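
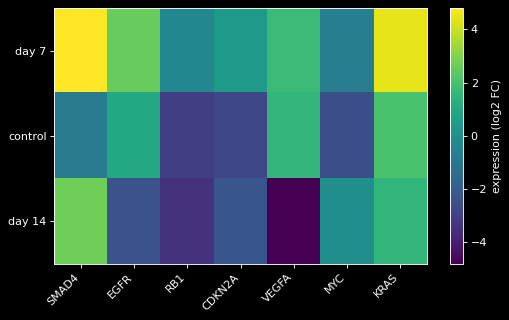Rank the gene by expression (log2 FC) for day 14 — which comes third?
MYC

Top 4 for day 14: SMAD4 ≈ 3, KRAS ≈ 2, MYC ≈ 0, CDKN2A ≈ -2.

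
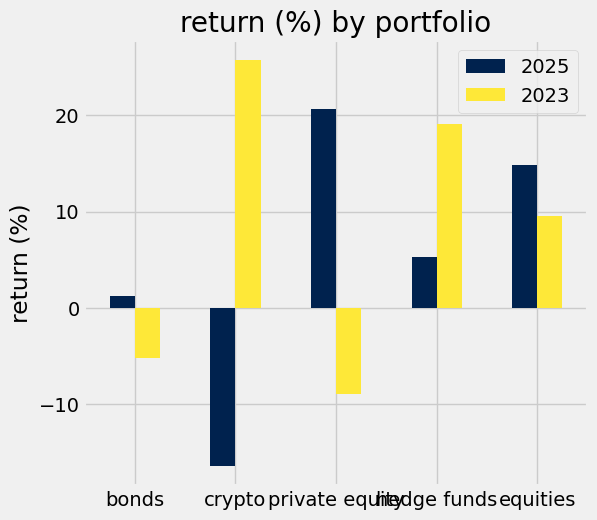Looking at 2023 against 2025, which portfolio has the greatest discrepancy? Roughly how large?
crypto, ≈ 40 %

crypto: 2023 ≈ 25, 2025 ≈ -15 → gap ≈ 40. Next-largest (private equity) is only ≈ 30.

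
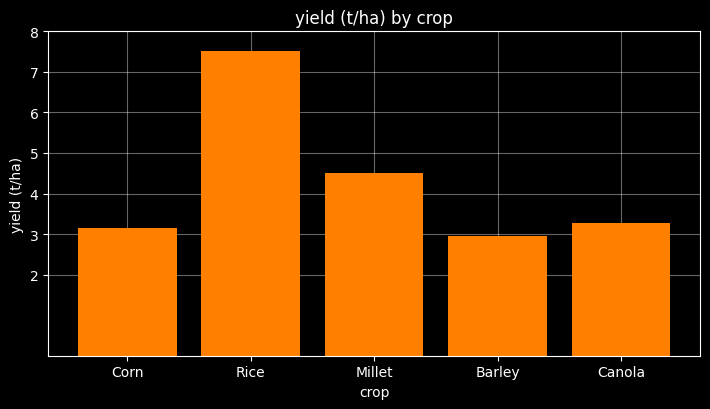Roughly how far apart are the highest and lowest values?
≈ 5

Max Rice ≈ 8, min Barley ≈ 3; range ≈ 5.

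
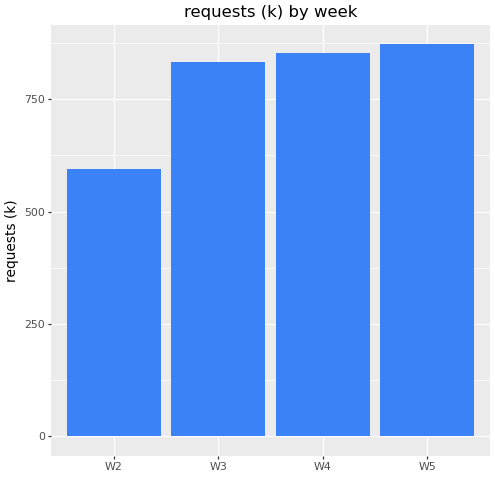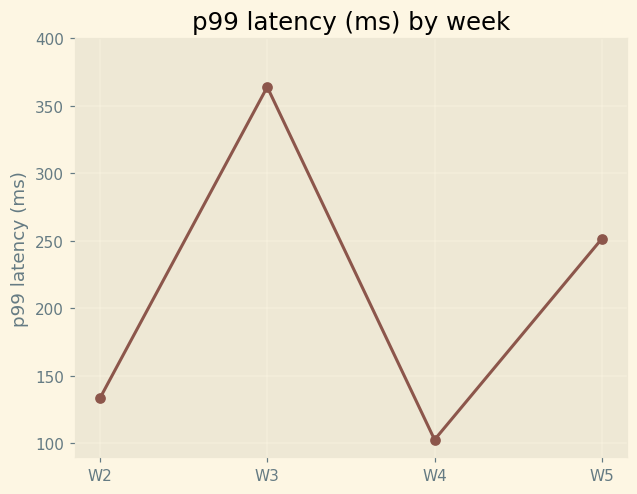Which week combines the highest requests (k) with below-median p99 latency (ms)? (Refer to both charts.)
Chart 2 median p99 latency (ms) ≈ 200; below-median weeks: W2, W4. Among those, W4 has the highest requests (k) (≈ 900).

W4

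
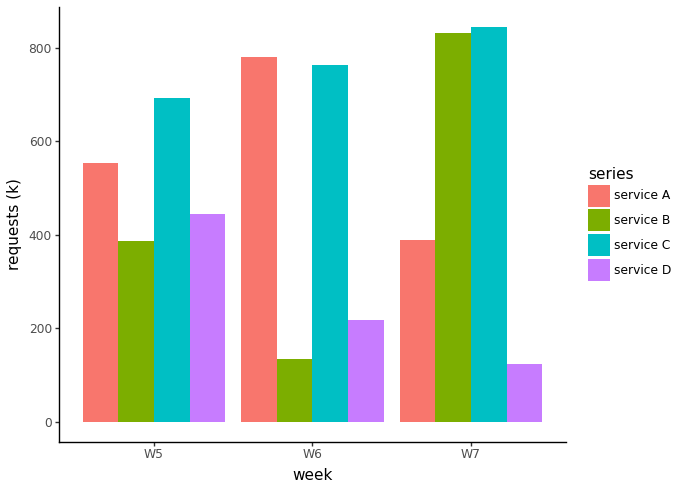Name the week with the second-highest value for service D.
Top 3 for service D: W5 ≈ 400, W6 ≈ 200, W7 ≈ 100.

W6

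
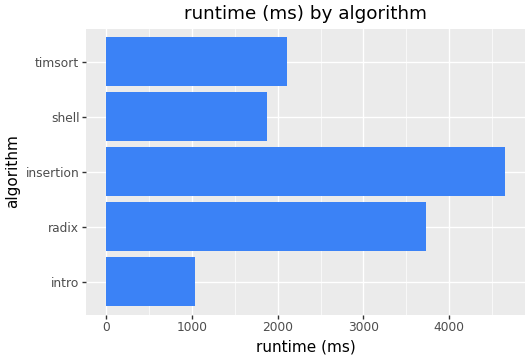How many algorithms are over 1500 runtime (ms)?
Above 1500: radix, insertion, shell, timsort.

4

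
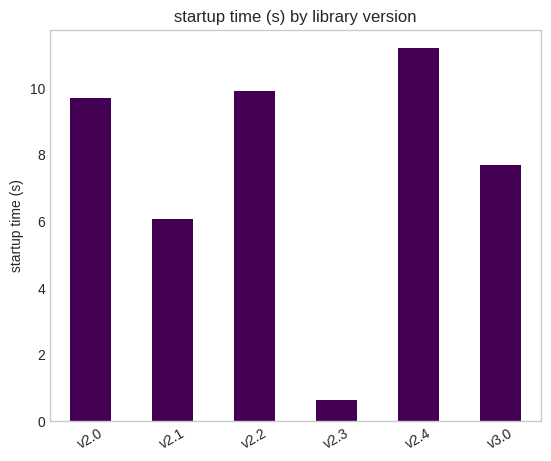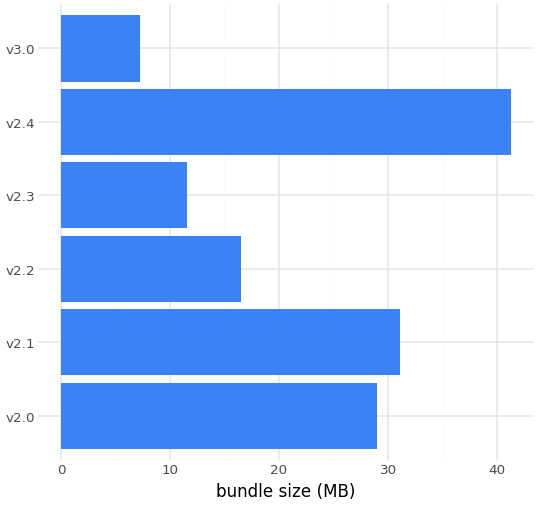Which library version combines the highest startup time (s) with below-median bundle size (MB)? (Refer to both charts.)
Chart 2 median bundle size (MB) ≈ 25; below-median library versions: v2.2, v2.3, v3.0. Among those, v2.2 has the highest startup time (s) (≈ 10).

v2.2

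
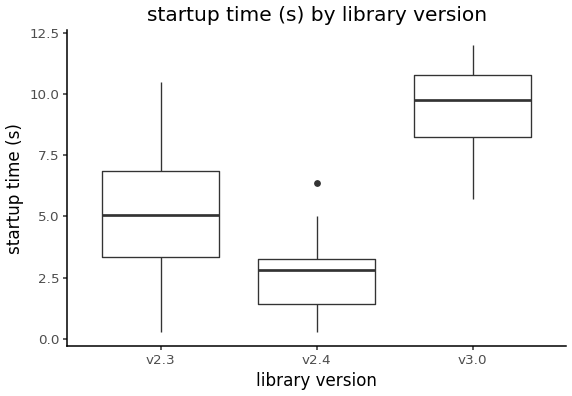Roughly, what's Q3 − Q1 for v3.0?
Q3 ≈ 11, Q1 ≈ 8; IQR ≈ 3.

≈ 3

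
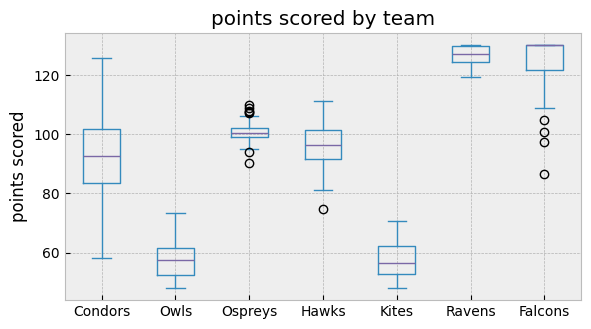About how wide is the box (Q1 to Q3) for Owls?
Q3 ≈ 60, Q1 ≈ 50; IQR ≈ 10.

≈ 10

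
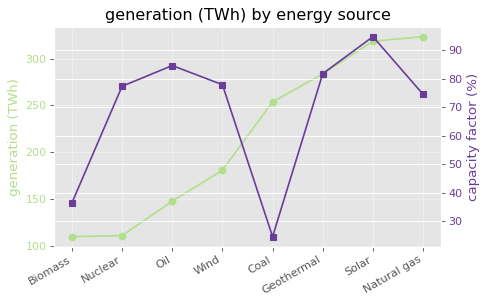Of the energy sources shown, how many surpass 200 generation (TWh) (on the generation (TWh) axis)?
4

Above 200: Coal, Geothermal, Solar, Natural gas.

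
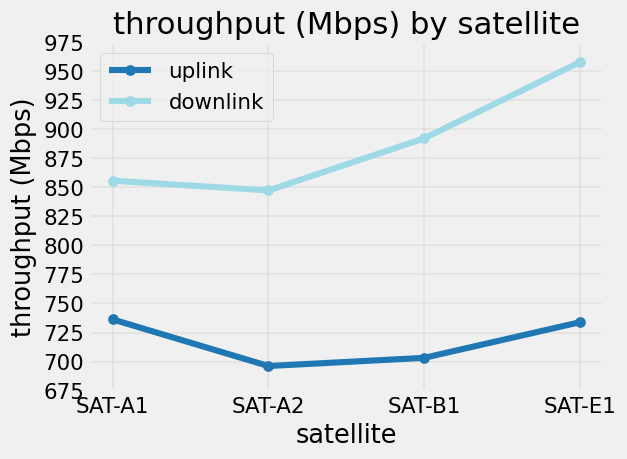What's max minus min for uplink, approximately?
Max SAT-A1 ≈ 725, min SAT-A2 ≈ 700; range ≈ 25.

≈ 25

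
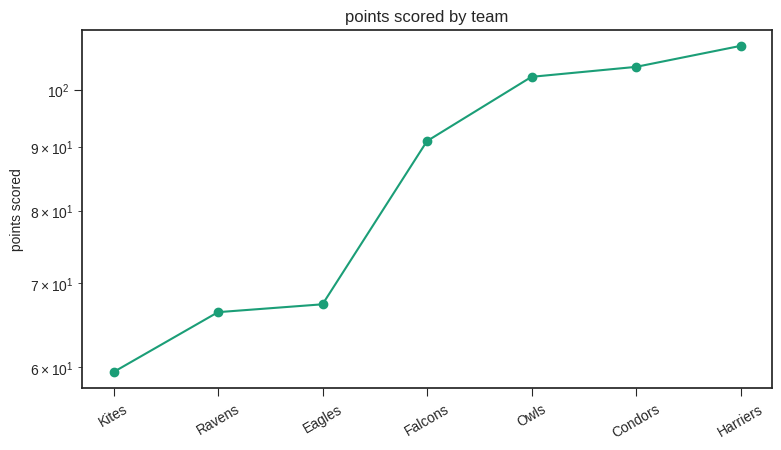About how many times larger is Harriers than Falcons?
Harriers ≈ 110, Falcons ≈ 90; 110/90 ≈ 1.22.

≈ 1.22×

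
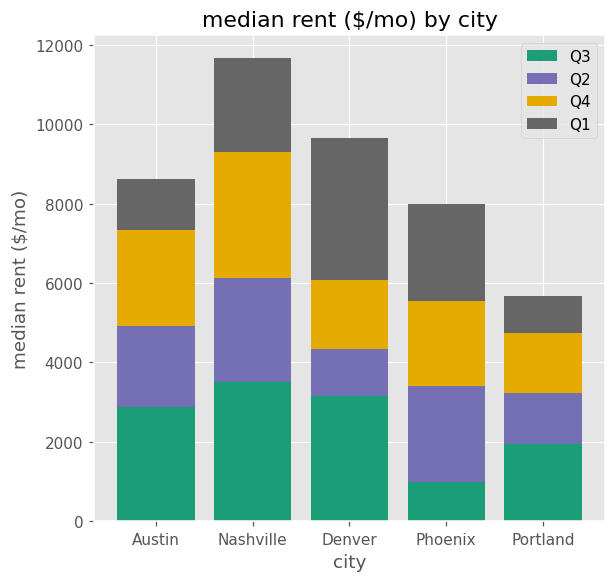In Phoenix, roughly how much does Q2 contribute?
≈ 2000

Q2 top ≈ 3000, bottom ≈ 1000; segment ≈ 2000.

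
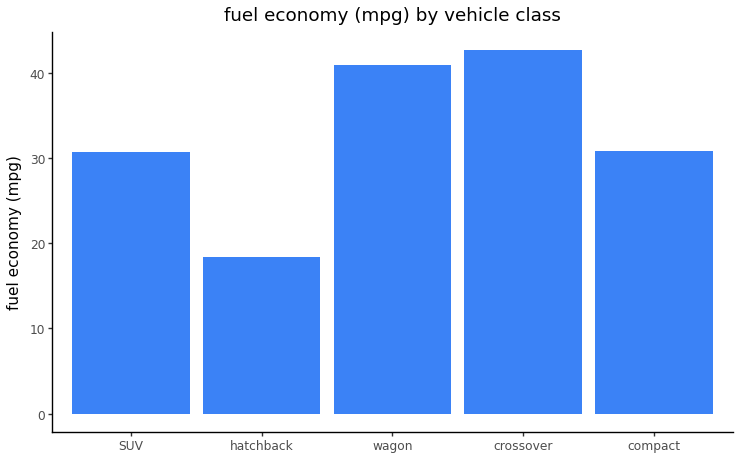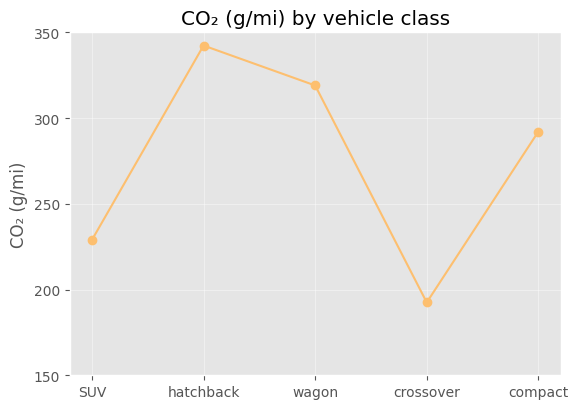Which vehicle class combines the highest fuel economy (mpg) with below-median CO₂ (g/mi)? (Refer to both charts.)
Chart 2 median CO₂ (g/mi) ≈ 300; below-median vehicle classes: SUV, crossover. Among those, crossover has the highest fuel economy (mpg) (≈ 45).

crossover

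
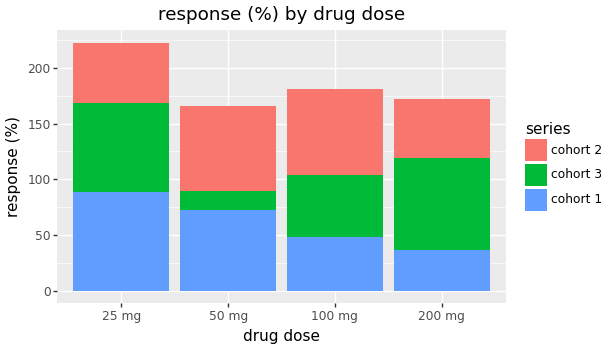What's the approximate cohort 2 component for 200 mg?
≈ 60

cohort 2 top ≈ 180, bottom ≈ 120; segment ≈ 60.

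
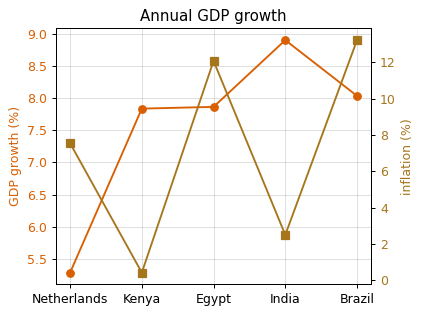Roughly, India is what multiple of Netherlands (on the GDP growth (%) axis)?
≈ 1.64×

India ≈ 9.0, Netherlands ≈ 5.5; 9.0/5.5 ≈ 1.64.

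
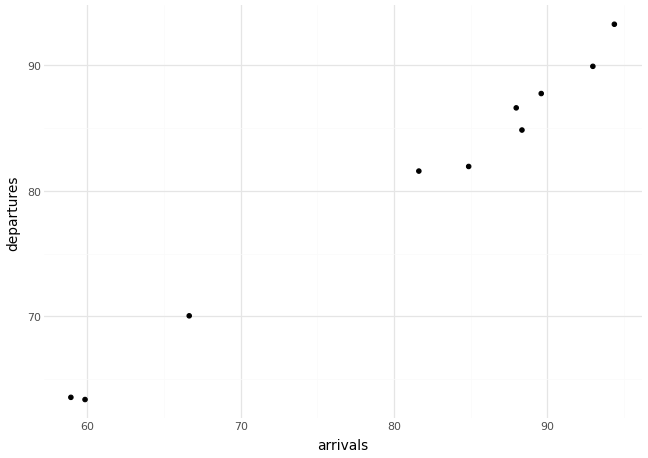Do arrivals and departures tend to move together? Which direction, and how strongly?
Points are positively correlated; strong (|r| ≈ 1.0).

positive, strong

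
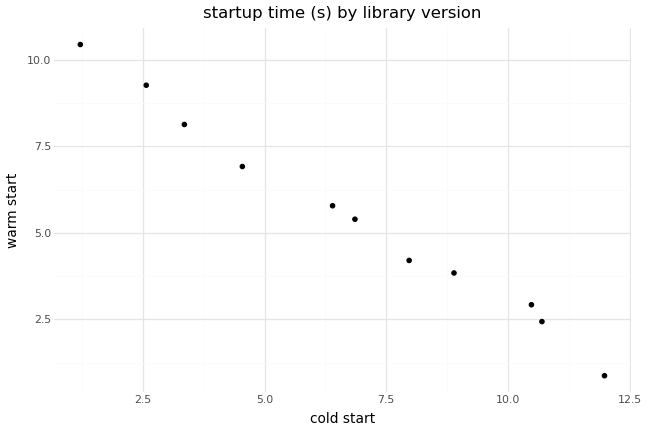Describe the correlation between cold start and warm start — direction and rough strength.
Points are negatively correlated; strong (|r| ≈ 1.0).

negative, strong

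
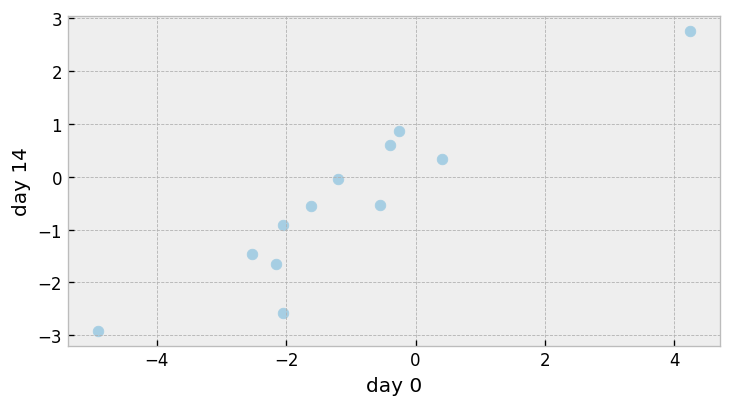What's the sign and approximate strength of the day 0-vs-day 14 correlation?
Points are positively correlated; strong (|r| ≈ 0.9).

positive, strong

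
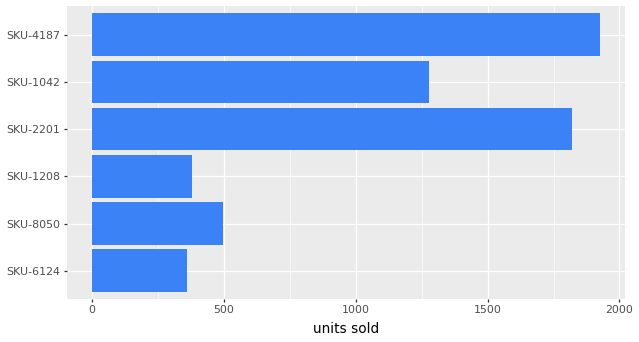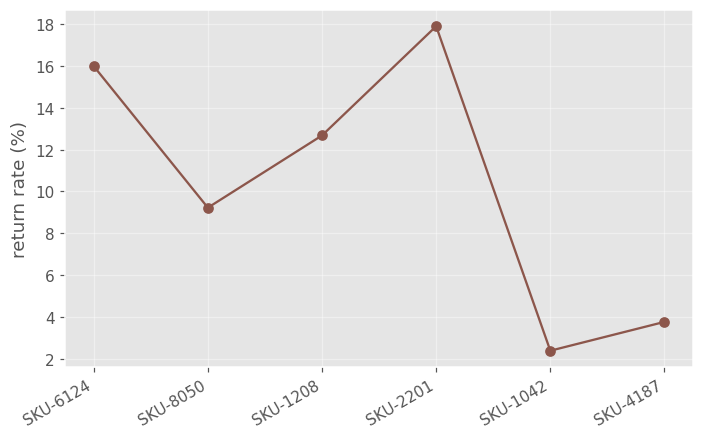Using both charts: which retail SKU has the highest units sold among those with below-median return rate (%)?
Chart 2 median return rate (%) ≈ 10; below-median retail SKUs: SKU-8050, SKU-1042, SKU-4187. Among those, SKU-4187 has the highest units sold (≈ 2000).

SKU-4187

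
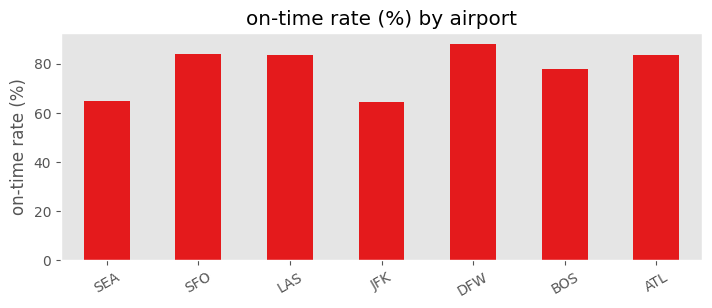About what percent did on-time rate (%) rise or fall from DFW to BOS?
≈ -11.1%

DFW ≈ 90, BOS ≈ 80; (80 − 90) / 90 ≈ -11.1%.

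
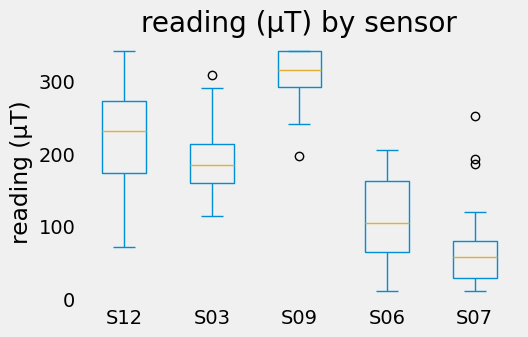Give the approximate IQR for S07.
≈ 50

Q3 ≈ 75, Q1 ≈ 25; IQR ≈ 50.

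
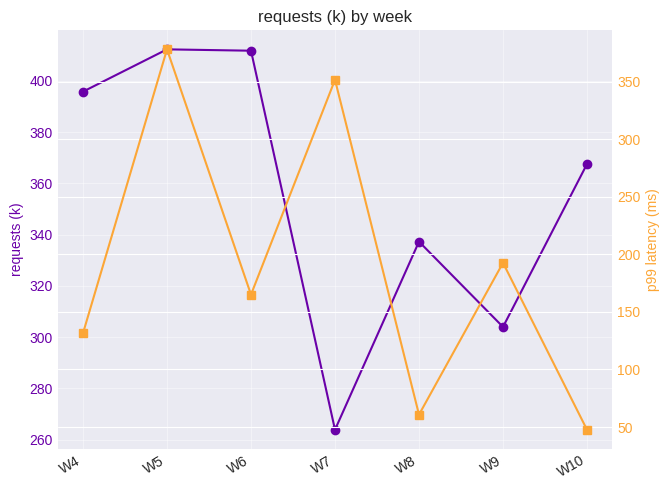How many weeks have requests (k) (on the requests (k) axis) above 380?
3

Above 380: W4, W5, W6.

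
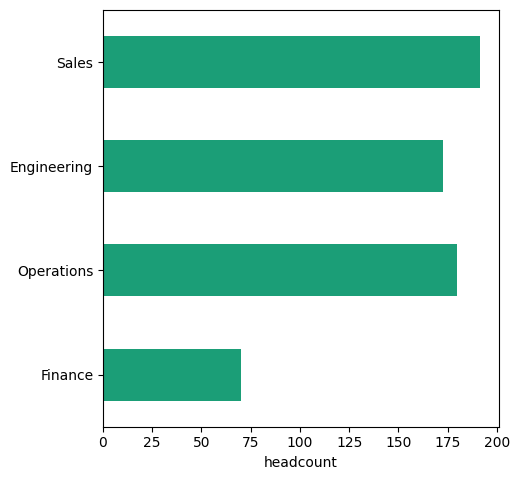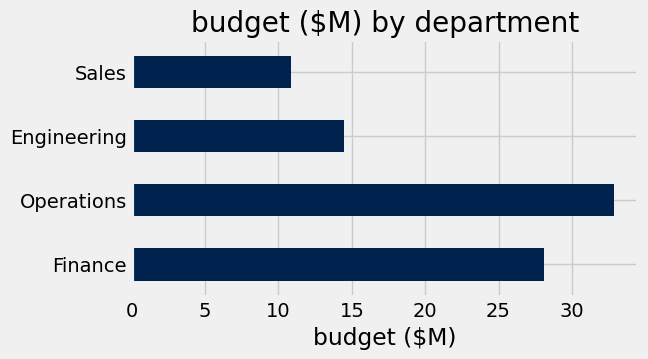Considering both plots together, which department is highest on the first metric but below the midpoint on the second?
Sales

Chart 2 median budget ($M) ≈ 20; below-median departments: Engineering, Sales. Among those, Sales has the highest headcount (≈ 200).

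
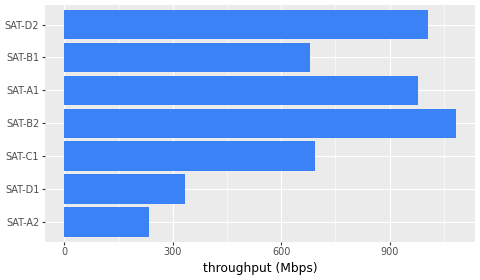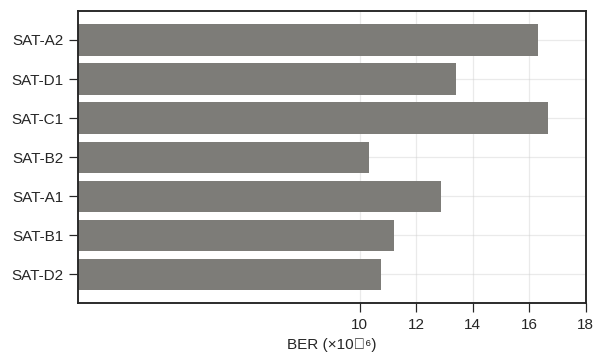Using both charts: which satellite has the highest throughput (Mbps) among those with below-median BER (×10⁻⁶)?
Chart 2 median BER (×10⁻⁶) ≈ 12; below-median satellites: SAT-B2, SAT-B1, SAT-D2. Among those, SAT-B2 has the highest throughput (Mbps) (≈ 1100).

SAT-B2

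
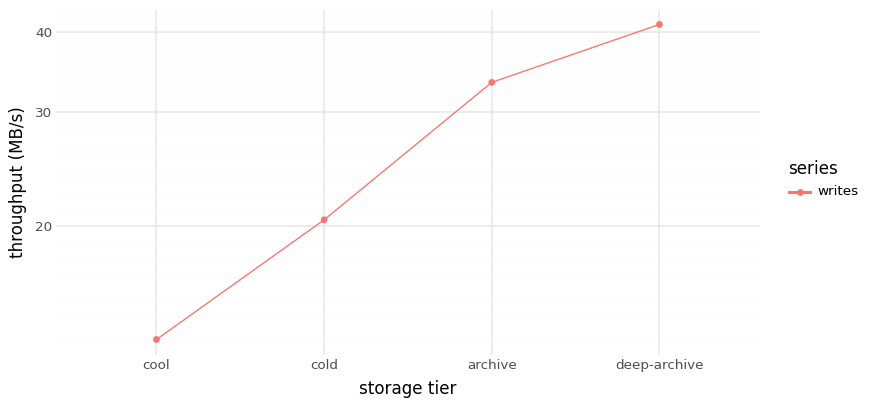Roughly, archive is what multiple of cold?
≈ 1.75×

archive ≈ 35, cold ≈ 20; 35/20 ≈ 1.75.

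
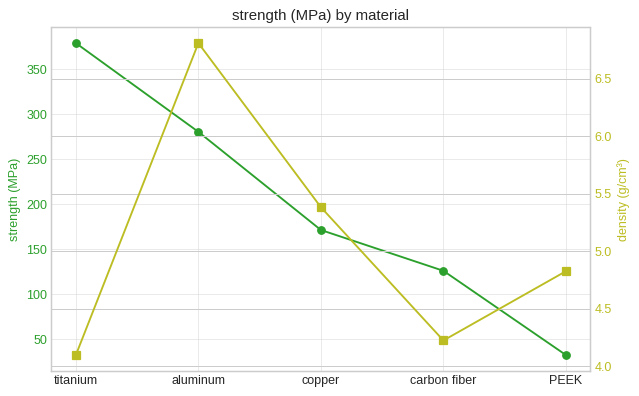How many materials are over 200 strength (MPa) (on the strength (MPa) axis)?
2

Above 200: titanium, aluminum.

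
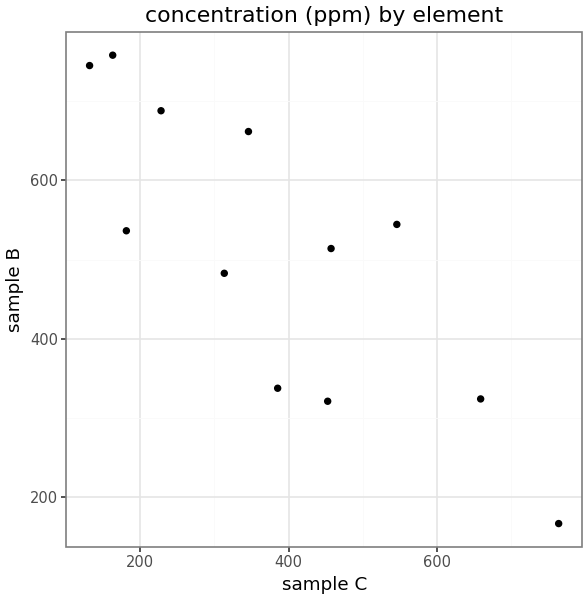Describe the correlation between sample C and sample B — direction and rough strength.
Points are negatively correlated; strong (|r| ≈ 0.8).

negative, strong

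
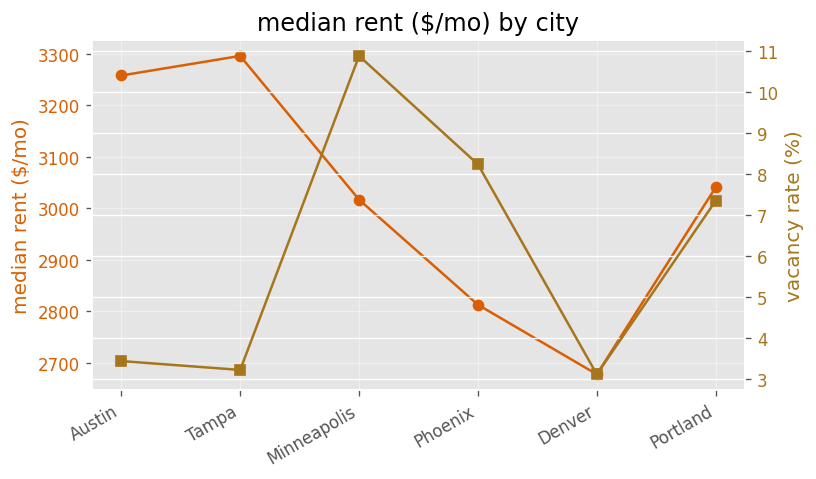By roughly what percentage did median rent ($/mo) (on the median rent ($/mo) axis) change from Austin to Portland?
≈ -9.1%

Austin ≈ 3300, Portland ≈ 3000; (3000 − 3300) / 3300 ≈ -9.1%.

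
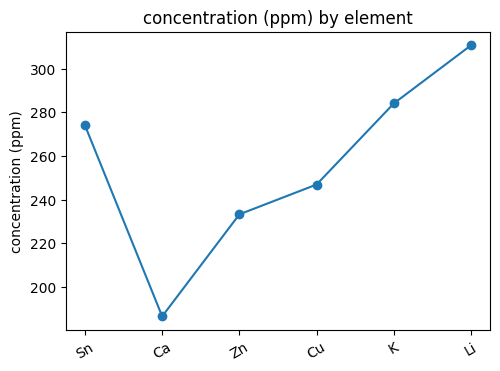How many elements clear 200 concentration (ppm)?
5

Above 200: Sn, Zn, Cu, K, Li.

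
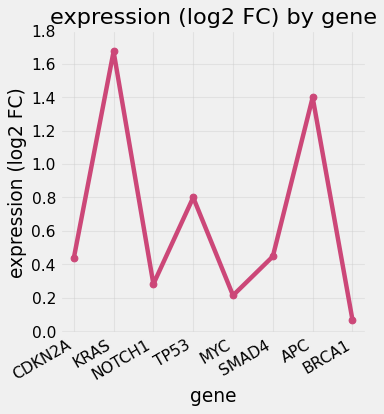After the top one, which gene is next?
APC

Top 3: KRAS ≈ 1.6, APC ≈ 1.4, TP53 ≈ 0.8.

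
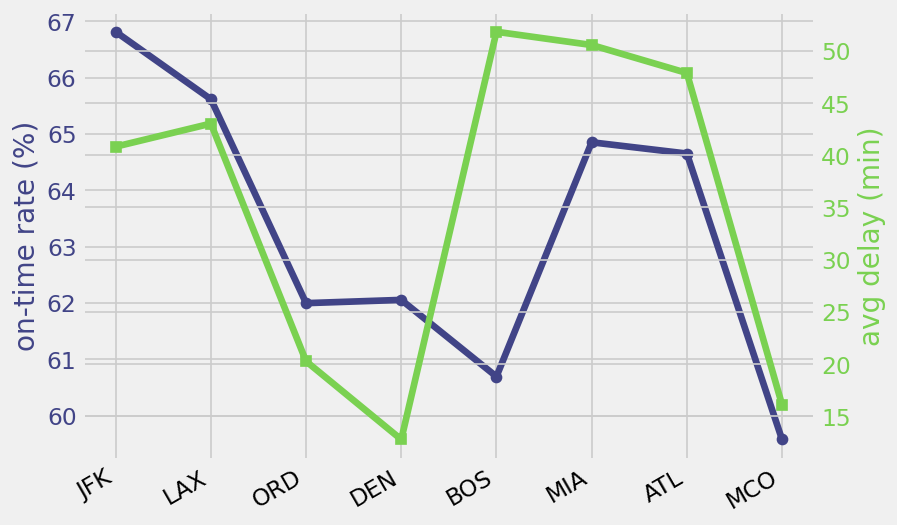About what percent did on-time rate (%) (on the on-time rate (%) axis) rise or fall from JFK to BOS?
≈ -9%

JFK ≈ 67, BOS ≈ 61; (61 − 67) / 67 ≈ -9%.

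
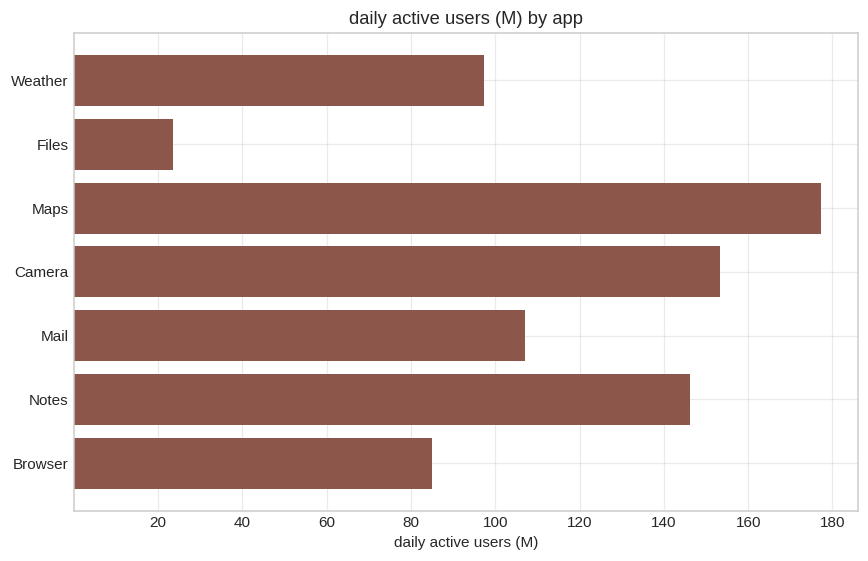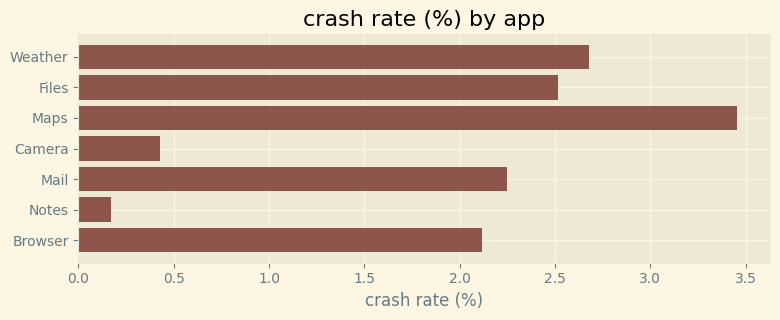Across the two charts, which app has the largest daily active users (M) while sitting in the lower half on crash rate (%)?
Chart 2 median crash rate (%) ≈ 2.5; below-median apps: Camera, Notes, Browser. Among those, Camera has the highest daily active users (M) (≈ 160).

Camera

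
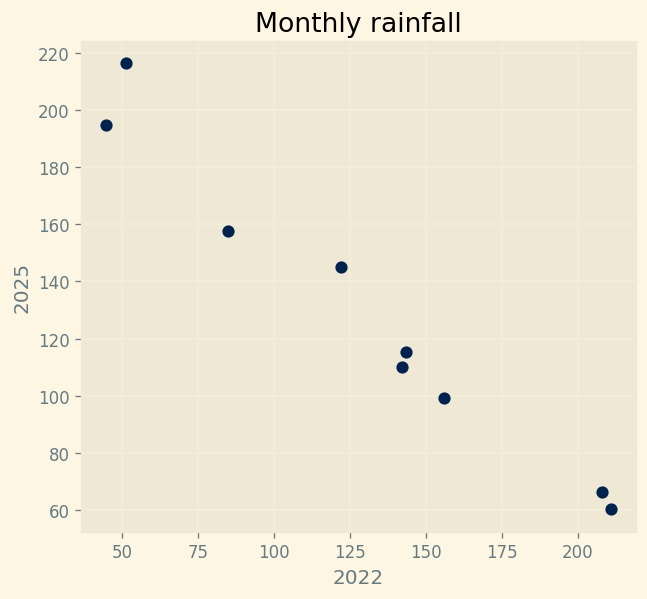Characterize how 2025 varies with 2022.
negative, strong

Points are negatively correlated; strong (|r| ≈ 1.0).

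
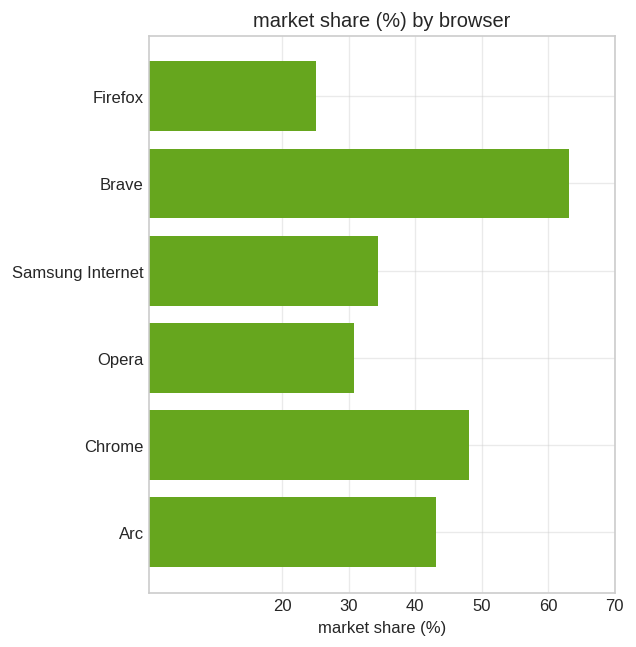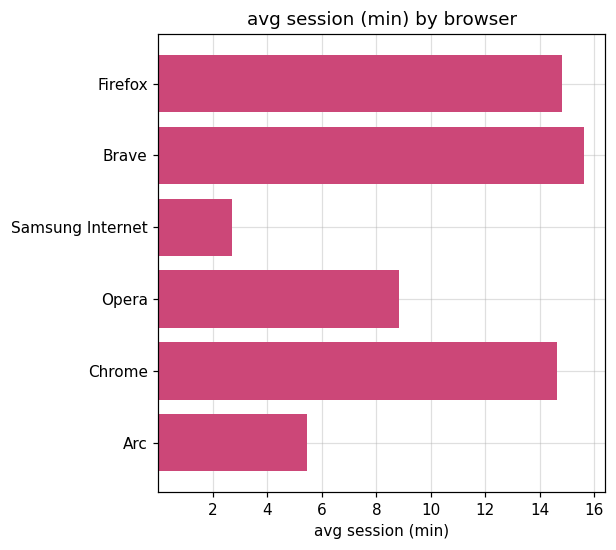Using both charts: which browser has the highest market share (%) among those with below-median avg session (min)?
Arc

Chart 2 median avg session (min) ≈ 12; below-median browsers: Samsung Internet, Opera, Arc. Among those, Arc has the highest market share (%) (≈ 40).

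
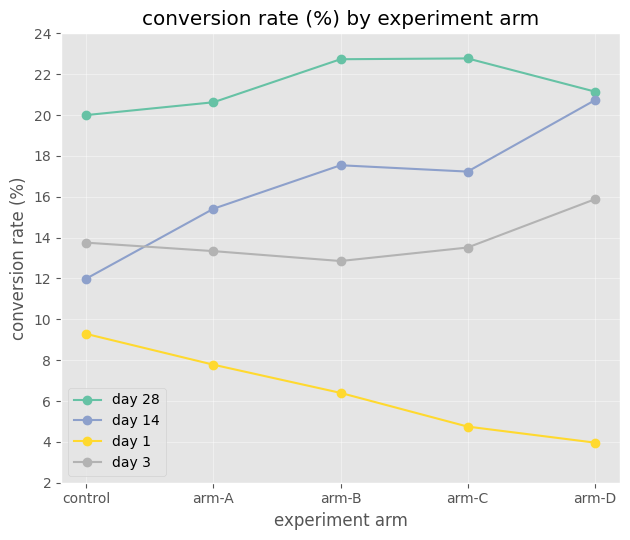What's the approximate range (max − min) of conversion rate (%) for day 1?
≈ 6

Max control ≈ 10, min arm-D ≈ 4; range ≈ 6.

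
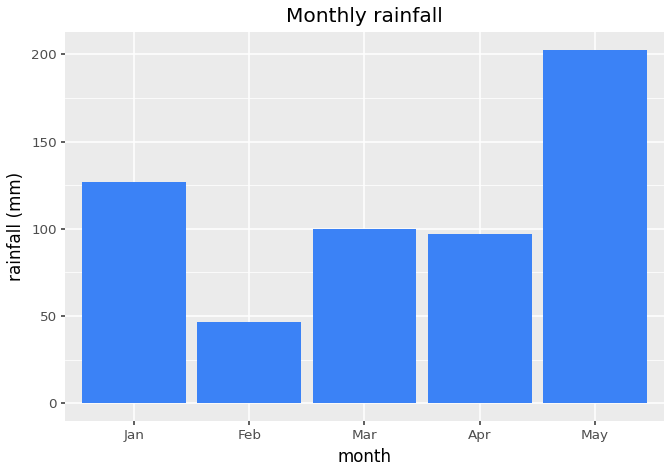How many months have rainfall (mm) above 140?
Above 140: May.

1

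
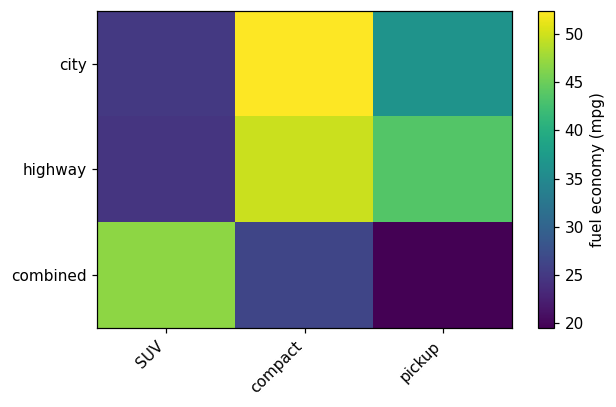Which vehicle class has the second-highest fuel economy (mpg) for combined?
compact

Top 3 for combined: SUV ≈ 45, compact ≈ 25, pickup ≈ 20.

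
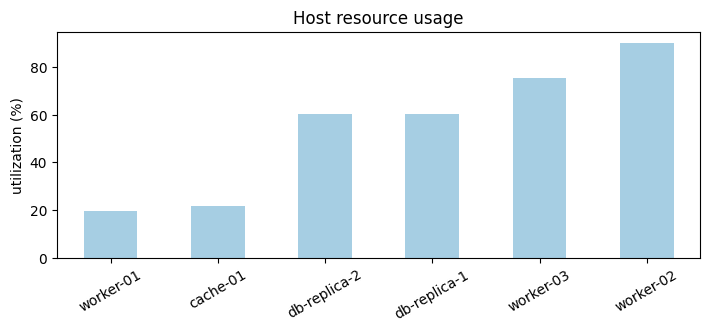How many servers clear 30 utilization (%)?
Above 30: db-replica-2, db-replica-1, worker-03, worker-02.

4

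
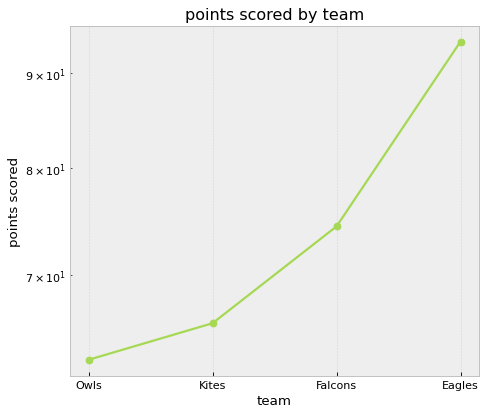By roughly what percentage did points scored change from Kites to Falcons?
≈ +15.4%

Kites ≈ 65, Falcons ≈ 75; (75 − 65) / 65 ≈ +15.4%.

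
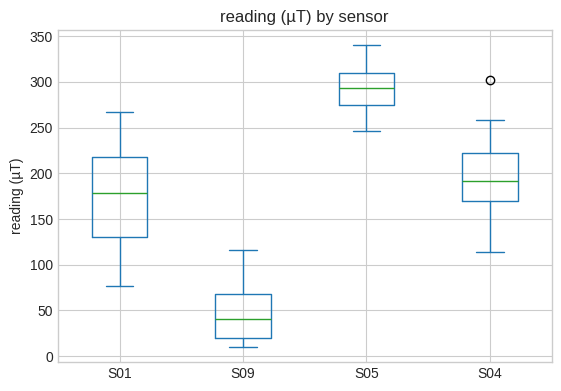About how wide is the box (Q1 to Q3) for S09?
≈ 50

Q3 ≈ 75, Q1 ≈ 25; IQR ≈ 50.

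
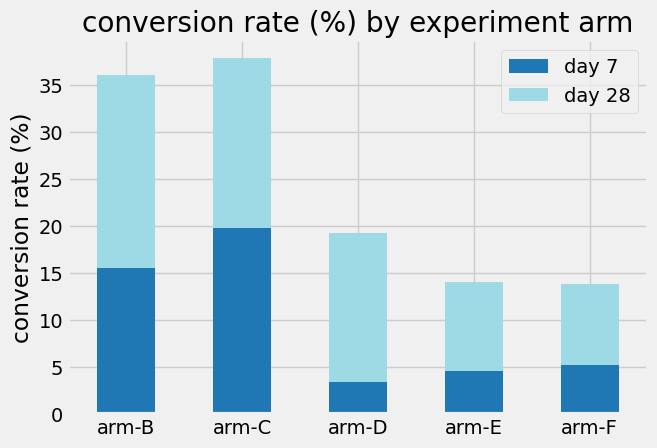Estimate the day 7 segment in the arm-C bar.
day 7 top ≈ 20, bottom ≈ 0; segment ≈ 20.

≈ 20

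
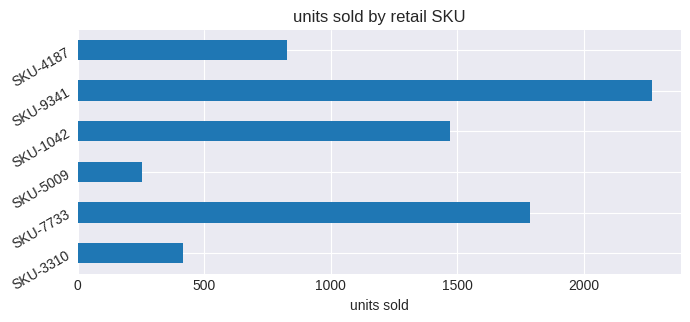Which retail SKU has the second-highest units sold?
SKU-7733

Top 3: SKU-9341 ≈ 2200, SKU-7733 ≈ 1800, SKU-1042 ≈ 1400.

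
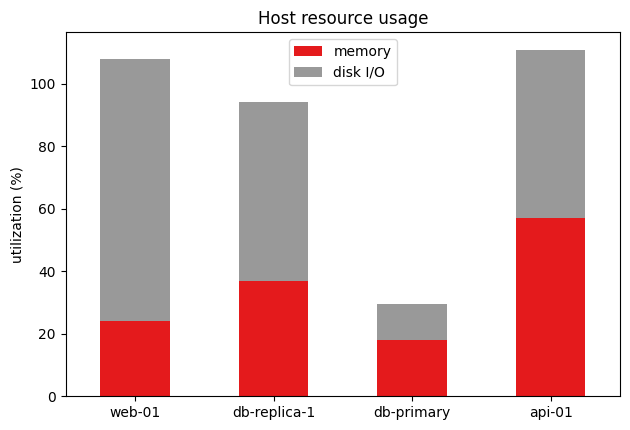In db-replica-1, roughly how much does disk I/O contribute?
≈ 50

disk I/O top ≈ 90, bottom ≈ 40; segment ≈ 50.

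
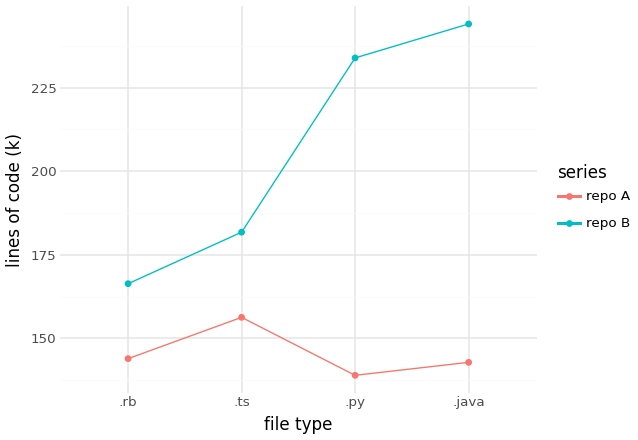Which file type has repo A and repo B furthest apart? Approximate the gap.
.java: repo A ≈ 140, repo B ≈ 240 → gap ≈ 100. Next-largest (.py) is only ≈ 90.

.java, ≈ 100 k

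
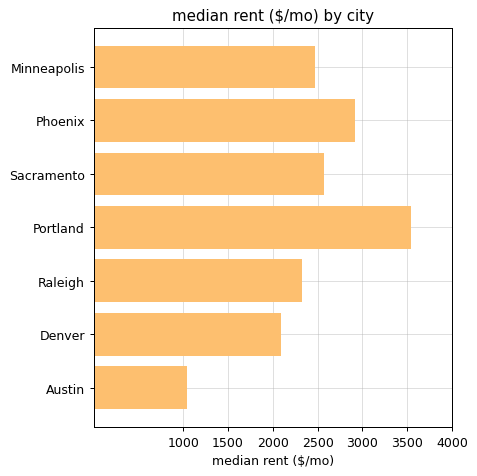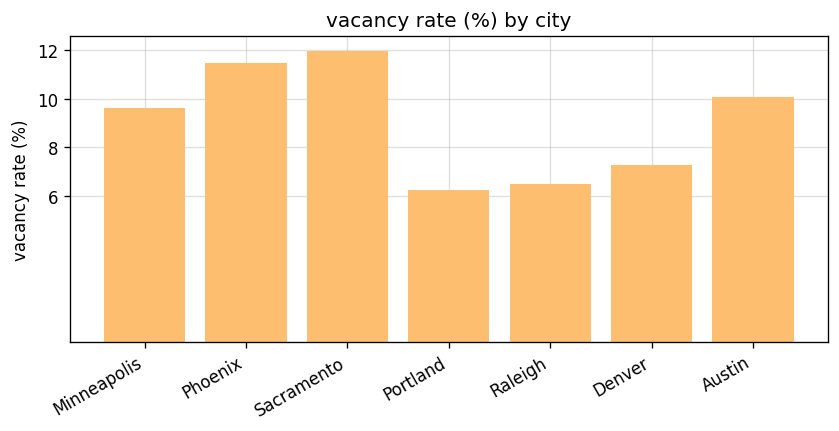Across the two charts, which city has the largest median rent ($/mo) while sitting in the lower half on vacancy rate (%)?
Chart 2 median vacancy rate (%) ≈ 10; below-median cities: Portland, Raleigh, Denver. Among those, Portland has the highest median rent ($/mo) (≈ 3500).

Portland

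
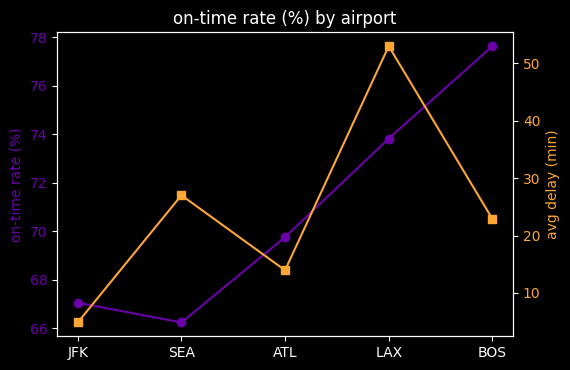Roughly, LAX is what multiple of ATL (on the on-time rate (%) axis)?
LAX ≈ 74, ATL ≈ 70; 74/70 ≈ 1.06.

≈ 1.06×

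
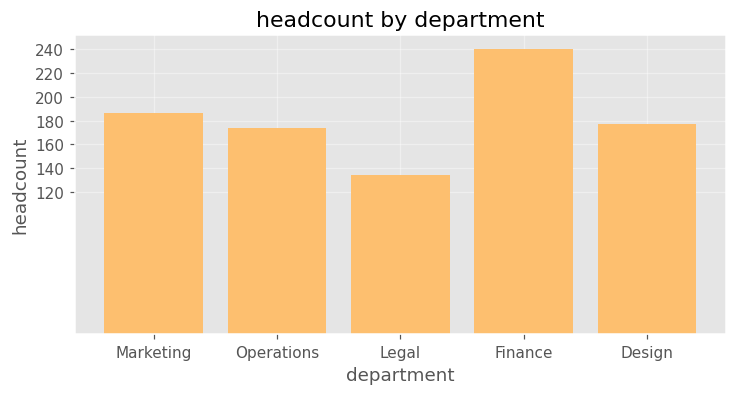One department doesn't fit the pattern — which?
Finance ≈ 240; the rest sit between ≈ 140 and ≈ 180.

Finance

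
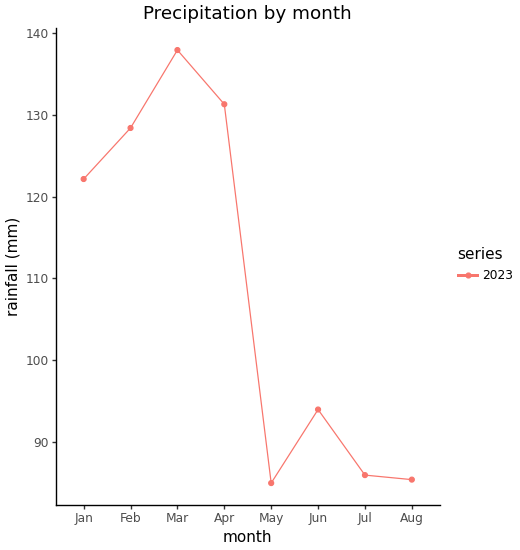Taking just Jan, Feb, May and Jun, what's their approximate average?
≈ 108

(120 + 130 + 85 + 95) / 4 ≈ 108.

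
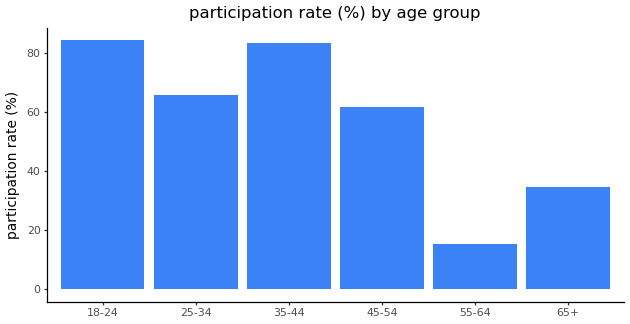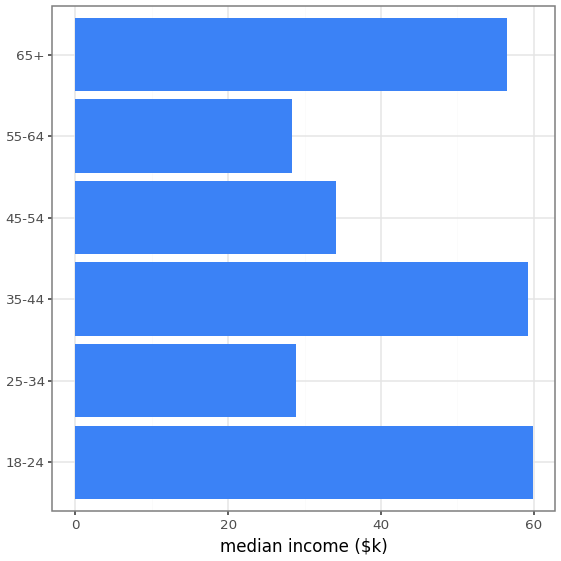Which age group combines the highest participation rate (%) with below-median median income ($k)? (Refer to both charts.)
Chart 2 median median income ($k) ≈ 50; below-median age groups: 25-34, 45-54, 55-64. Among those, 25-34 has the highest participation rate (%) (≈ 70).

25-34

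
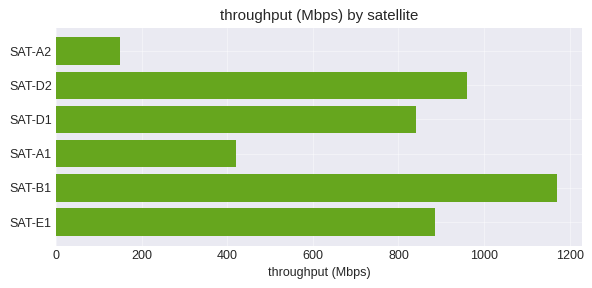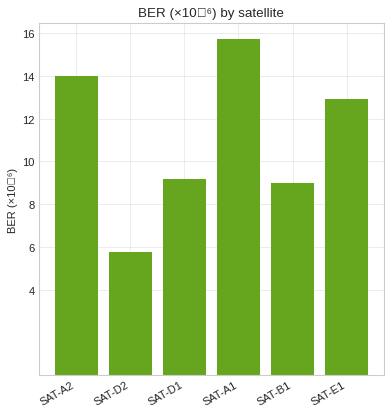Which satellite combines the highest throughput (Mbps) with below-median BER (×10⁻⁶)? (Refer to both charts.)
Chart 2 median BER (×10⁻⁶) ≈ 12; below-median satellites: SAT-D2, SAT-D1, SAT-B1. Among those, SAT-B1 has the highest throughput (Mbps) (≈ 1200).

SAT-B1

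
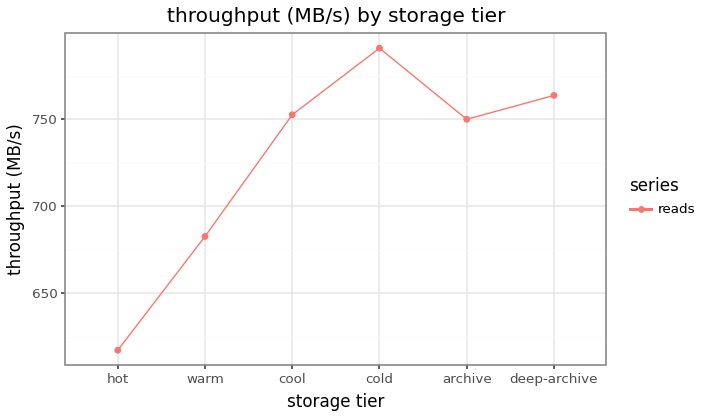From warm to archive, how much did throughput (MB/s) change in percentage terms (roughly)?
warm ≈ 680, archive ≈ 760; (760 − 680) / 680 ≈ +11.8%.

≈ +11.8%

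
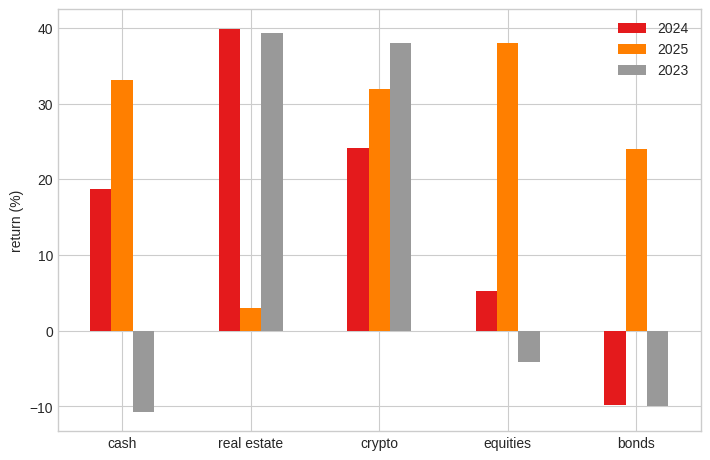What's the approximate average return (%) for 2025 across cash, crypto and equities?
(35 + 30 + 40) / 3 ≈ 35.

≈ 35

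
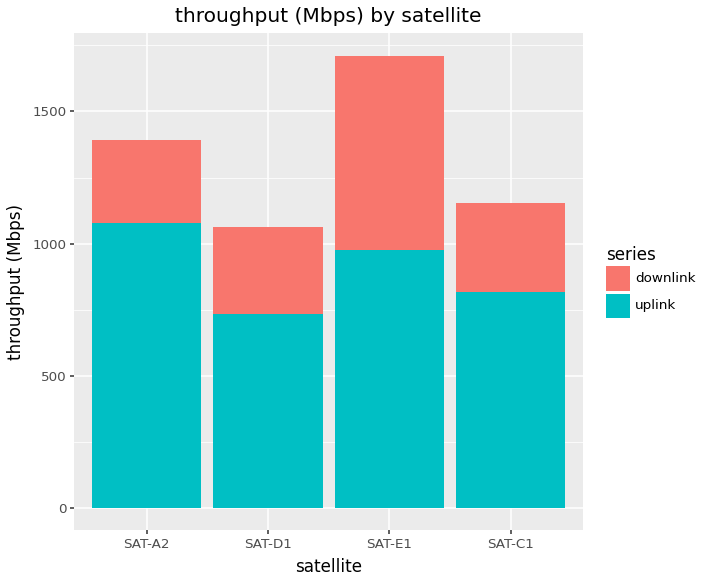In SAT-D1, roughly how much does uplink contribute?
uplink top ≈ 800, bottom ≈ 0; segment ≈ 800.

≈ 800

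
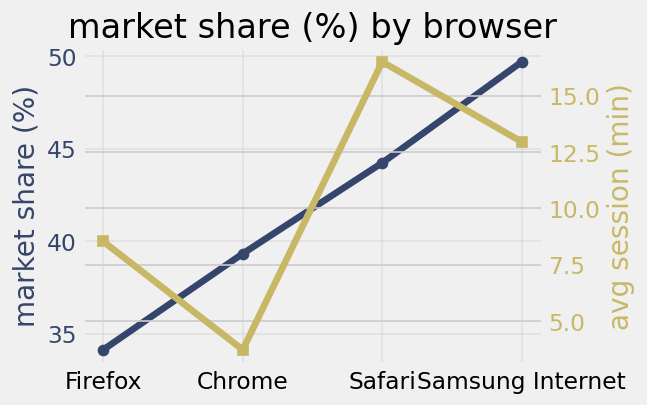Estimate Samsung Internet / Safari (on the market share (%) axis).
Samsung Internet ≈ 50, Safari ≈ 44; 50/44 ≈ 1.14.

≈ 1.14×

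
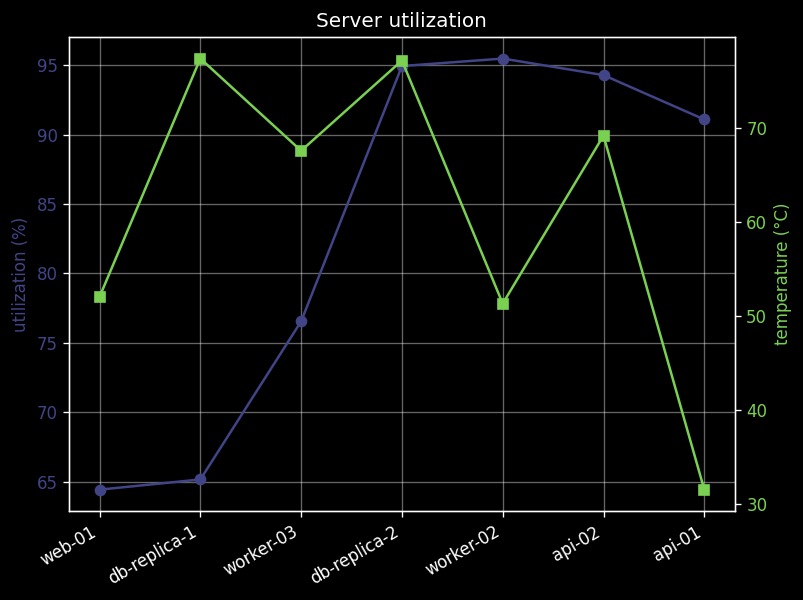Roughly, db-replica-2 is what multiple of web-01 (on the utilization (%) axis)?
≈ 1.46×

db-replica-2 ≈ 95, web-01 ≈ 65; 95/65 ≈ 1.46.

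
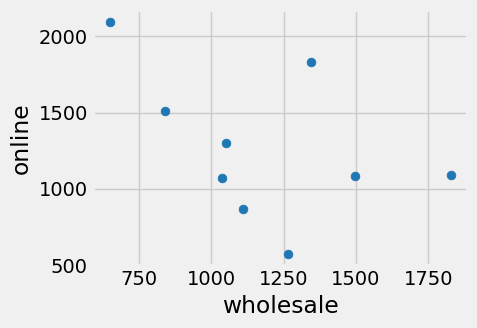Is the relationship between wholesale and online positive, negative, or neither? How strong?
negative, moderate

Points are negatively correlated; moderate (|r| ≈ 0.5).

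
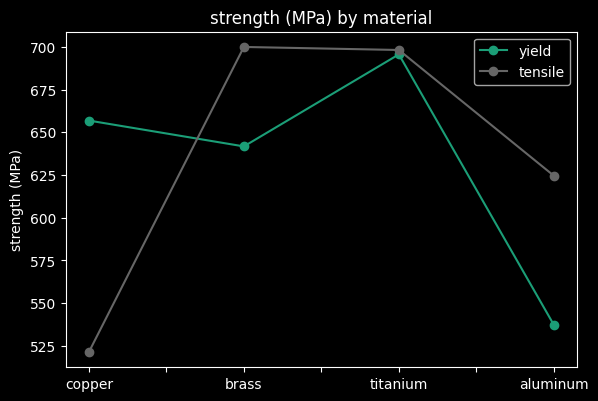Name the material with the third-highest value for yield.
Top 4 for yield: titanium ≈ 700, copper ≈ 660, brass ≈ 640, aluminum ≈ 540.

brass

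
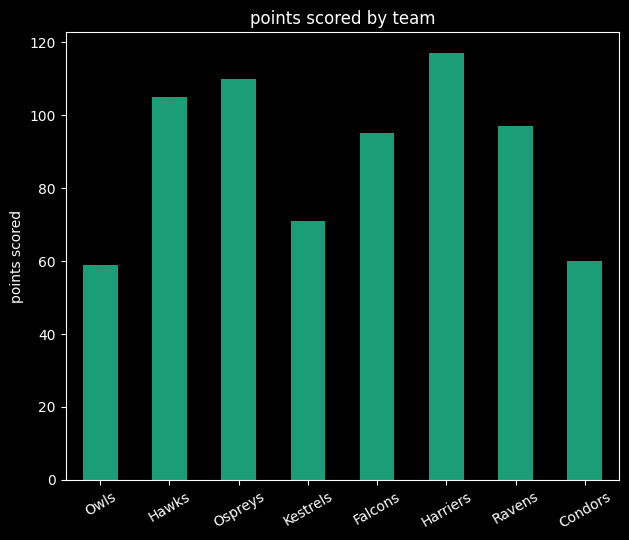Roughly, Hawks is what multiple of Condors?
Hawks ≈ 100, Condors ≈ 60; 100/60 ≈ 1.67.

≈ 1.67×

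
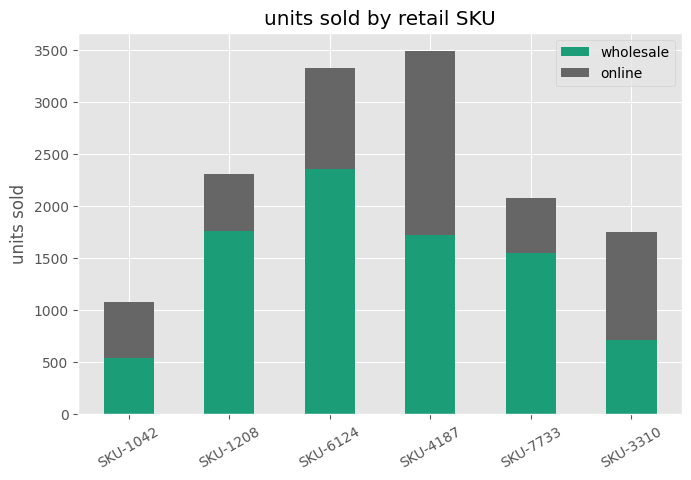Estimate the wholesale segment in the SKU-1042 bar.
≈ 500

wholesale top ≈ 500, bottom ≈ 0; segment ≈ 500.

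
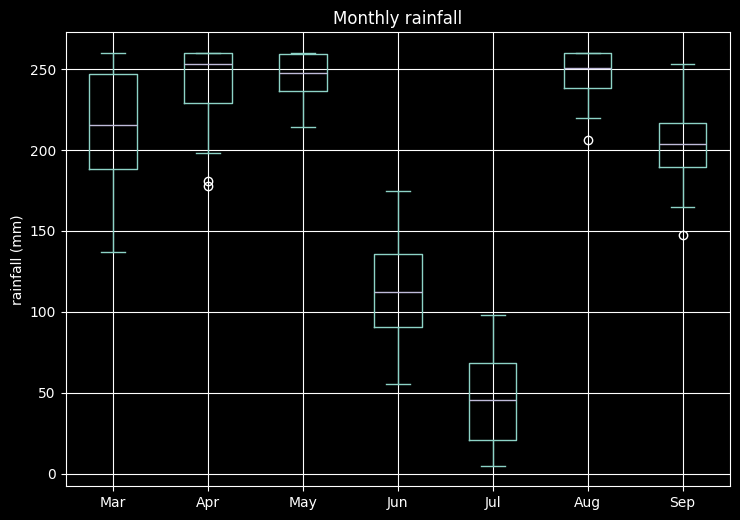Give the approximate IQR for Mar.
≈ 60

Q3 ≈ 240, Q1 ≈ 180; IQR ≈ 60.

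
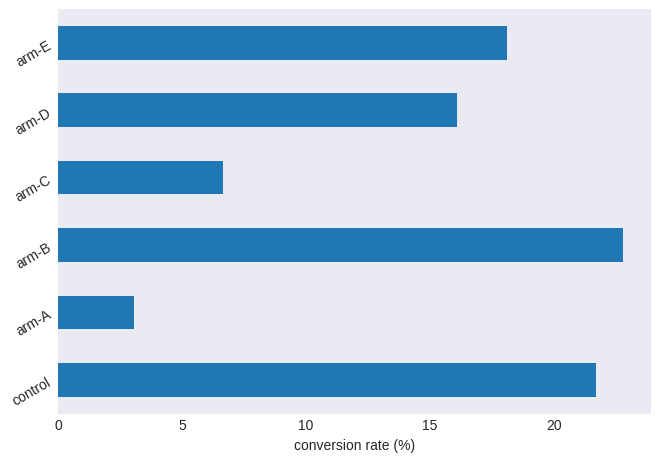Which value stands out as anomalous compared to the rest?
arm-A ≈ 4; the rest sit between ≈ 6 and ≈ 22.

arm-A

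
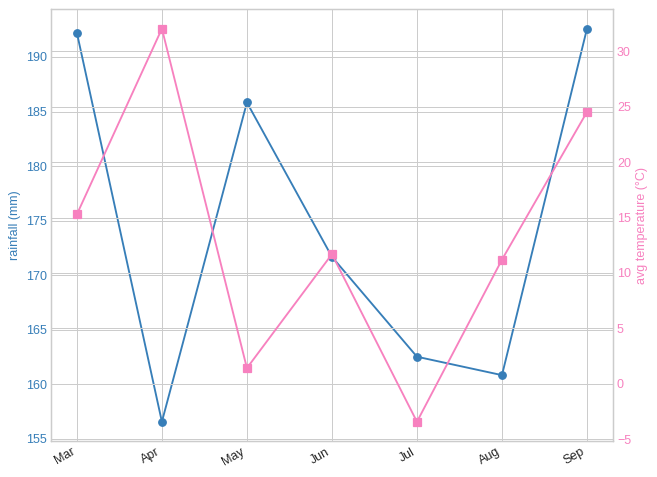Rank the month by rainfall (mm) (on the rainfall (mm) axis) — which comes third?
May

Top 4 (on the rainfall (mm) axis): Sep ≈ 195, Mar ≈ 190, May ≈ 185, Jun ≈ 170.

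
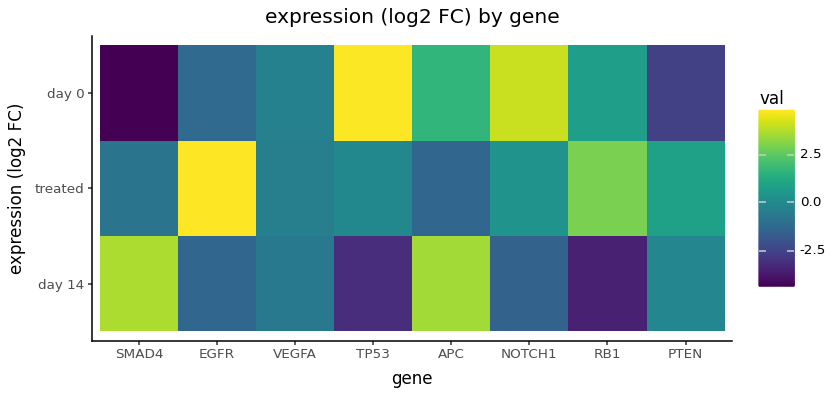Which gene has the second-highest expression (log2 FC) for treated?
Top 3 for treated: EGFR ≈ 5, RB1 ≈ 3, PTEN ≈ 1.

RB1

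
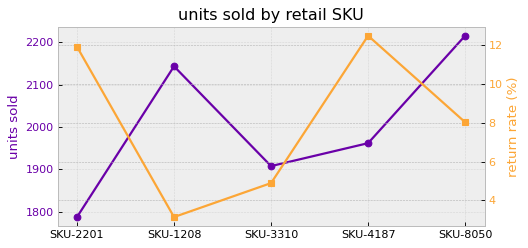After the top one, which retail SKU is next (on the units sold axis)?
Top 3 (on the units sold axis): SKU-8050 ≈ 2200, SKU-1208 ≈ 2150, SKU-4187 ≈ 1950.

SKU-1208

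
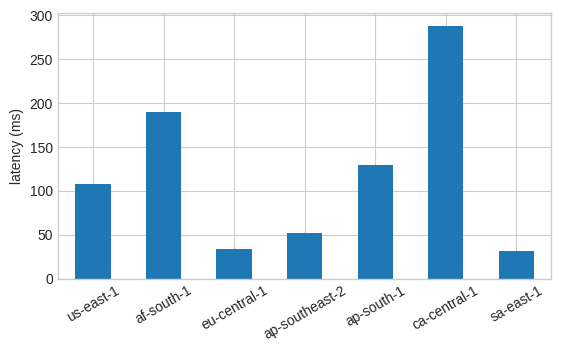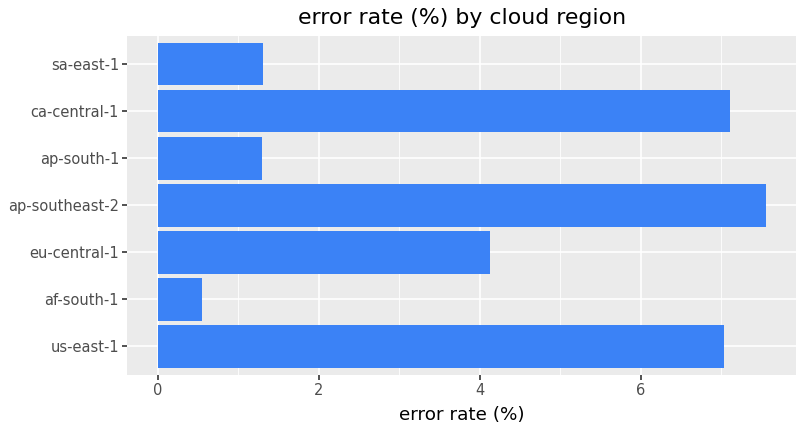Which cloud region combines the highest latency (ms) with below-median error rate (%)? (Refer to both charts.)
Chart 2 median error rate (%) ≈ 4; below-median cloud regions: af-south-1, ap-south-1, sa-east-1. Among those, af-south-1 has the highest latency (ms) (≈ 200).

af-south-1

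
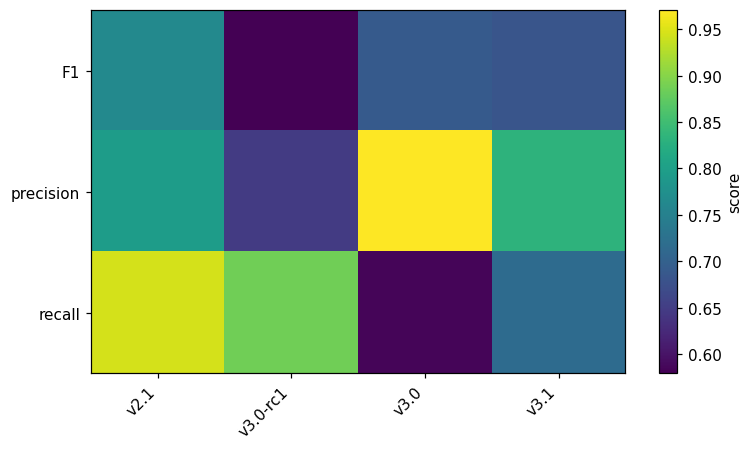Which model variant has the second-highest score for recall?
v3.0-rc1

Top 3 for recall: v2.1 ≈ 0.95, v3.0-rc1 ≈ 0.90, v3.1 ≈ 0.70.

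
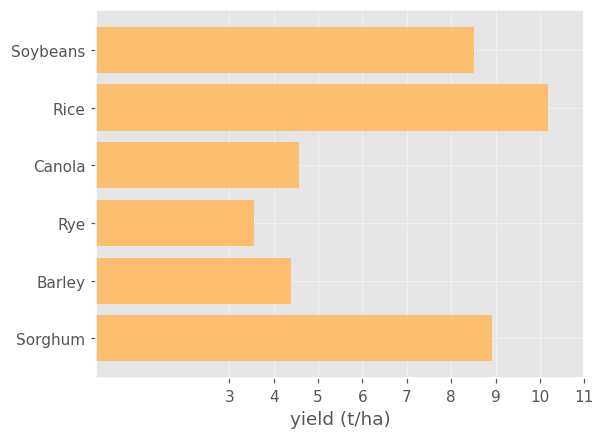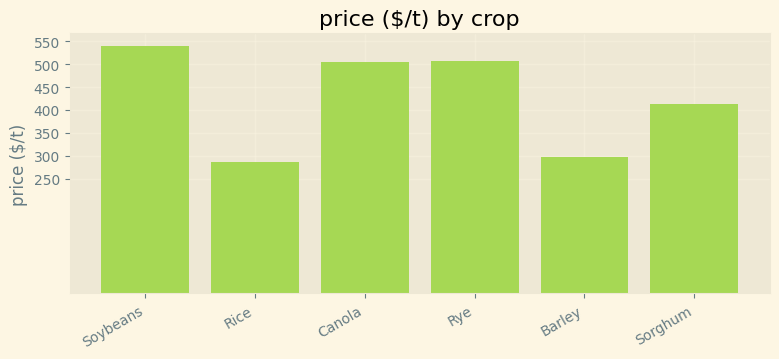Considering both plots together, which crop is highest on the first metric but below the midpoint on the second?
Chart 2 median price ($/t) ≈ 450; below-median crops: Rice, Barley, Sorghum. Among those, Rice has the highest yield (t/ha) (≈ 10).

Rice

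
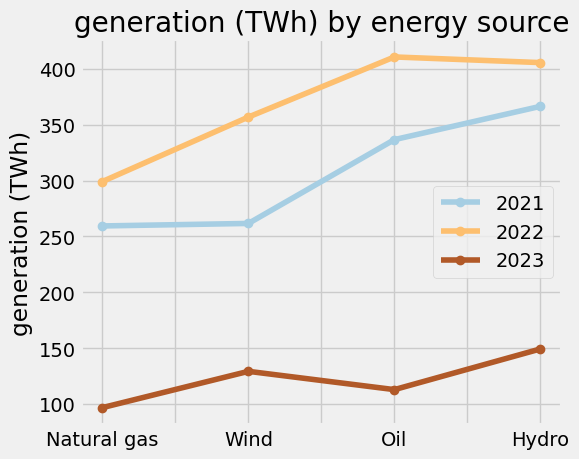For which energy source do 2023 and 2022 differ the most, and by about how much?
Oil, ≈ 300 TWh

Oil: 2023 ≈ 100, 2022 ≈ 400 → gap ≈ 300. Next-largest (Hydro) is only ≈ 250.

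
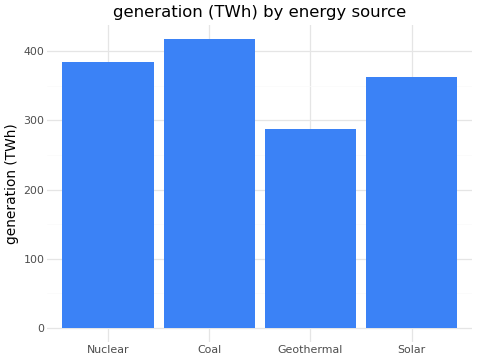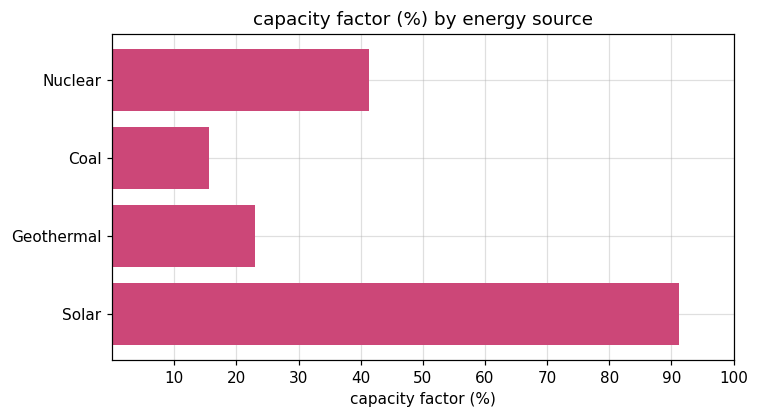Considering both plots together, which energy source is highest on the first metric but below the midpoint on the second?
Coal

Chart 2 median capacity factor (%) ≈ 30; below-median energy sources: Coal, Geothermal. Among those, Coal has the highest generation (TWh) (≈ 400).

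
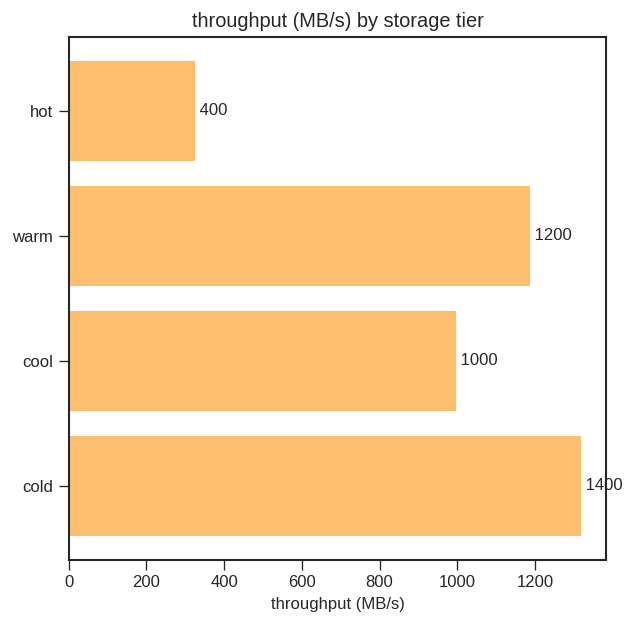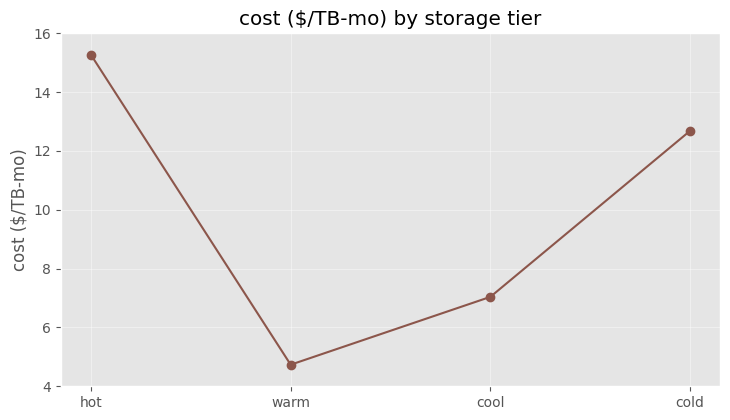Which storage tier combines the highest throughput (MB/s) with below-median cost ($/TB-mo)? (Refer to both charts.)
Chart 2 median cost ($/TB-mo) ≈ 10; below-median storage tiers: warm, cool. Among those, warm has the highest throughput (MB/s) (≈ 1200).

warm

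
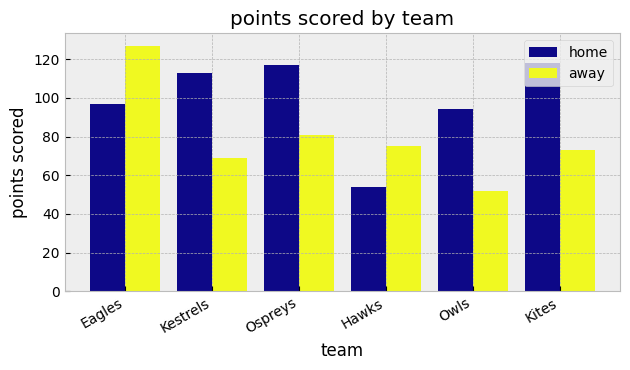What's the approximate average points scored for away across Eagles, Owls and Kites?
≈ 87

(120 + 60 + 80) / 3 ≈ 87.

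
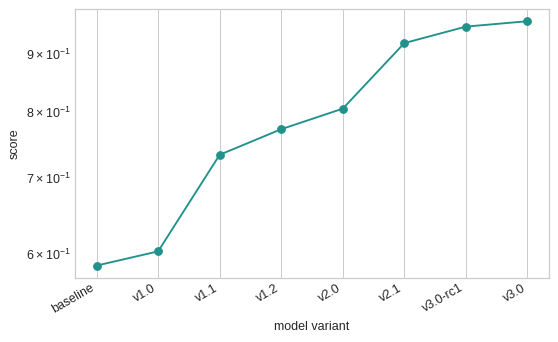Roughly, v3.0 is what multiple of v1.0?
≈ 1.58×

v3.0 ≈ 0.95, v1.0 ≈ 0.60; 0.95/0.60 ≈ 1.58.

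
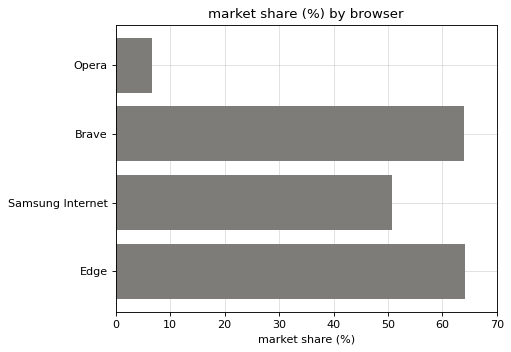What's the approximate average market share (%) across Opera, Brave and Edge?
(10 + 60 + 60) / 3 ≈ 43.

≈ 43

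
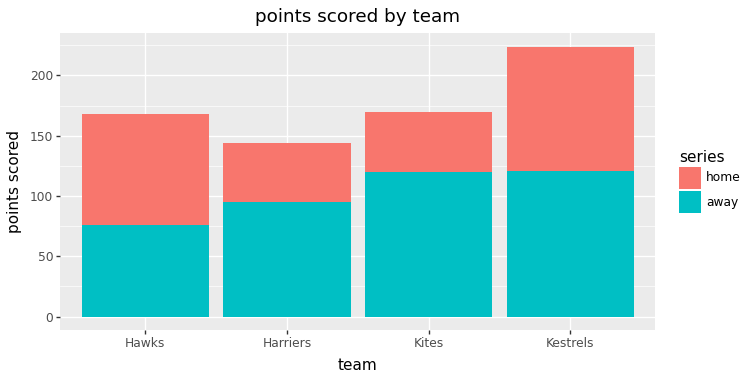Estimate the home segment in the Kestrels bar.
≈ 100

home top ≈ 220, bottom ≈ 120; segment ≈ 100.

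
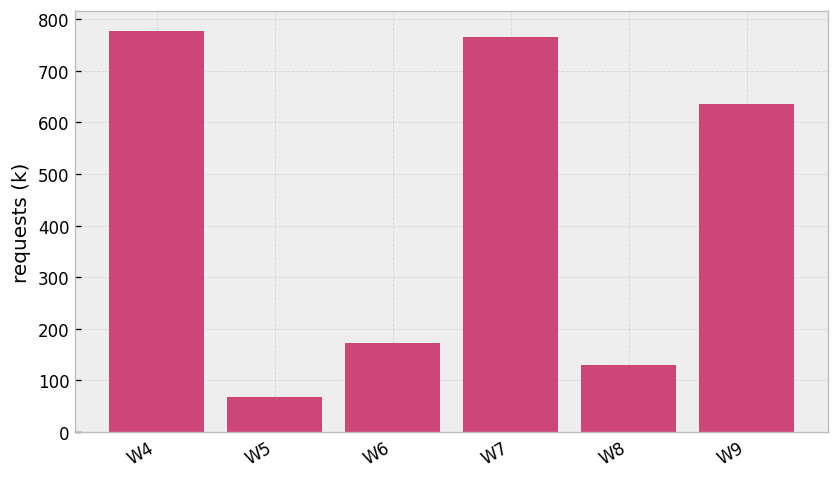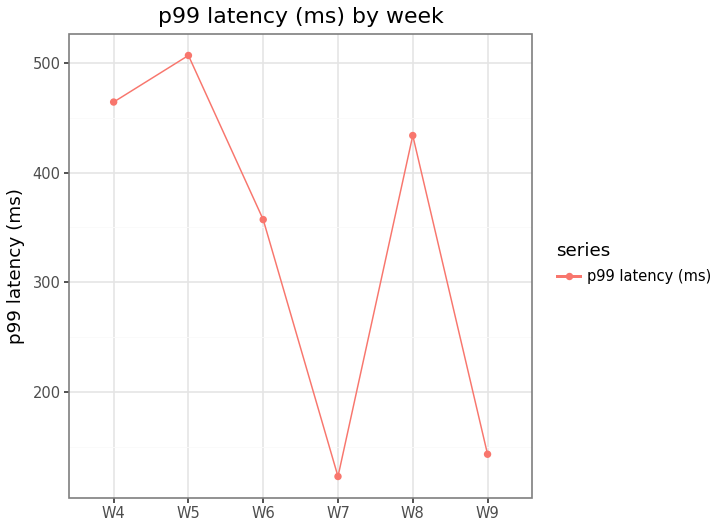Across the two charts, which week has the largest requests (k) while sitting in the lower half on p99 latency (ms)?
W7

Chart 2 median p99 latency (ms) ≈ 400; below-median weeks: W6, W7, W9. Among those, W7 has the highest requests (k) (≈ 800).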